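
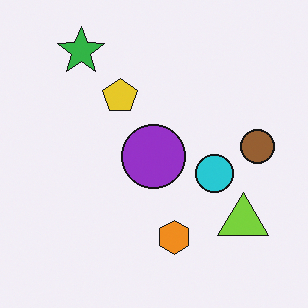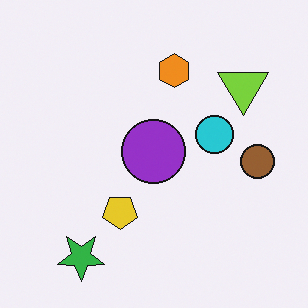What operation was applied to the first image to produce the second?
It was flipped vertically (top ↔ bottom).

The green star is in the top-left of the first image and the bottom-left of the second — shapes on opposite sides of the horizontal midline have swapped in a mirror flip.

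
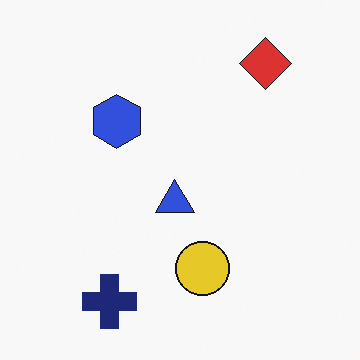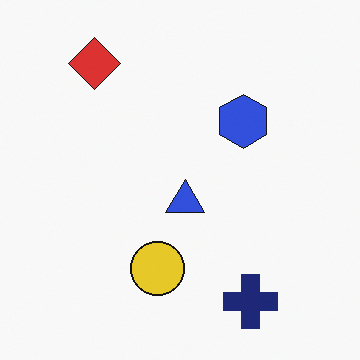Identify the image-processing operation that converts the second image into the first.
It was flipped horizontally (left ↔ right).

The red diamond is in the top-left of the second image and the top-right of the first — shapes on opposite sides of the vertical midline have swapped in a mirror flip.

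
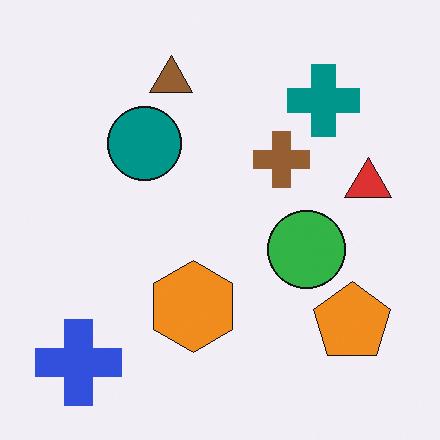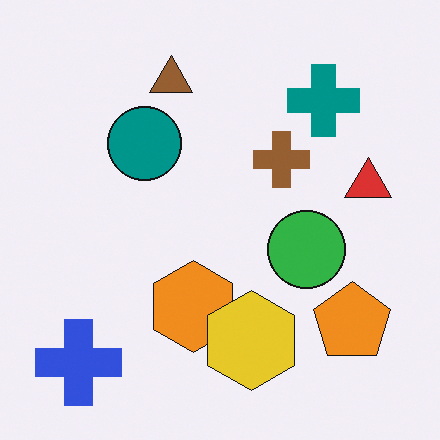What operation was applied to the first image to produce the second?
The second image is the first overlaid with an additional yellow hexagon.

A yellow hexagon appears in the second image that is absent from the first.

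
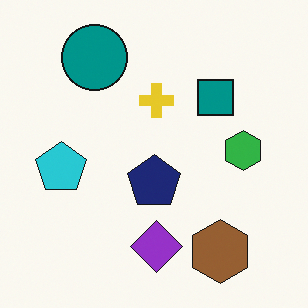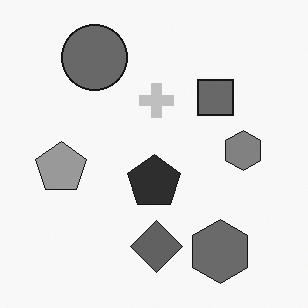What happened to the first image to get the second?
The transformation is: converted to grayscale.

All color is removed — every shape is now a shade of grey.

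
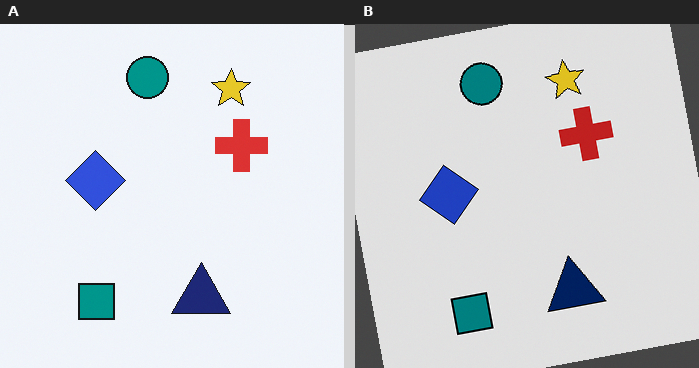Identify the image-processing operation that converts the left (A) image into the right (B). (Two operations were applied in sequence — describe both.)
It was moderately posterized, then rotated counter-clockwise by a slight angle.

Each flat color has snapped to a coarser quantized level — most visibly, the near-white background has dropped to a flat grey. Every shape is tilted by the same angle and the image corners show triangular fill wedges — a whole-image rotation by a non-right angle.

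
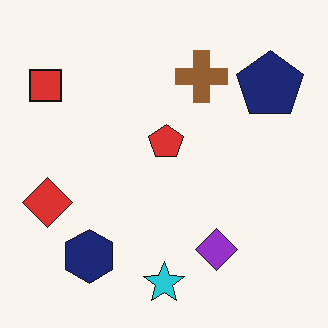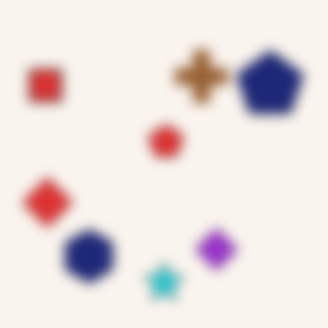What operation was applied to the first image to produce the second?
The image was strongly gaussian-blurred.

Shape edges and outlines are uniformly softened across the whole image.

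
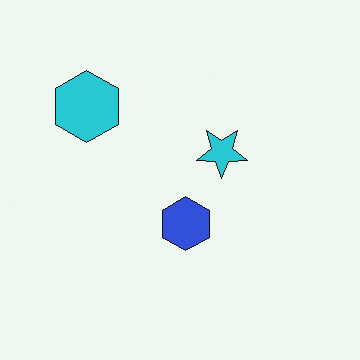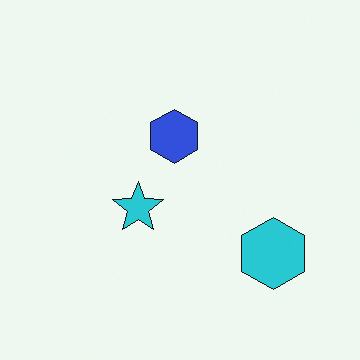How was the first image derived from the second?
The transformation is: rotated 180°.

The cyan hexagon sits in the bottom-right of the second image and the top-left of the first — consistent with a whole-image 180° rotation.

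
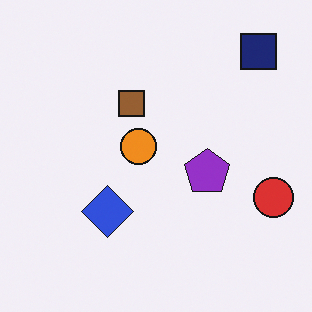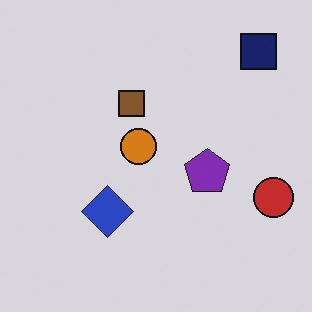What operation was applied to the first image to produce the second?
Slightly darkened.

Every pixel — background and shapes alike — is uniformly darkened.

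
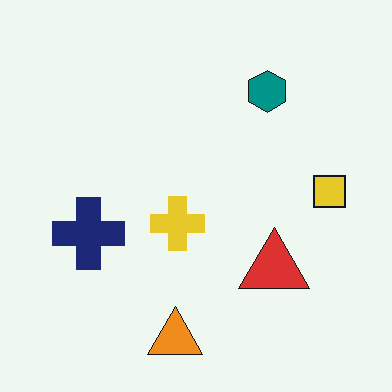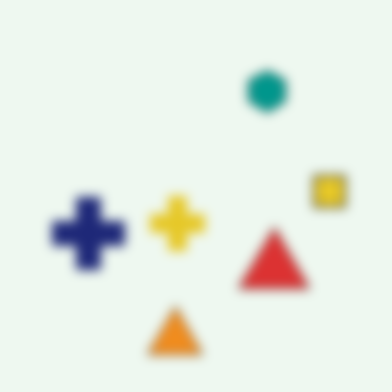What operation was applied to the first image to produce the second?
This is the original image strongly gaussian-blurred.

Shape edges and outlines are uniformly softened across the whole image.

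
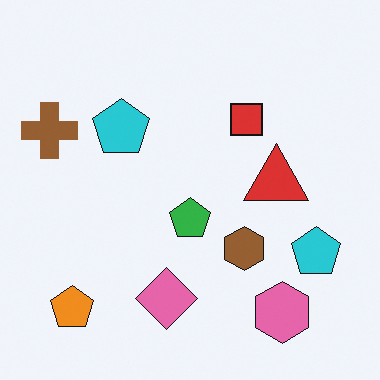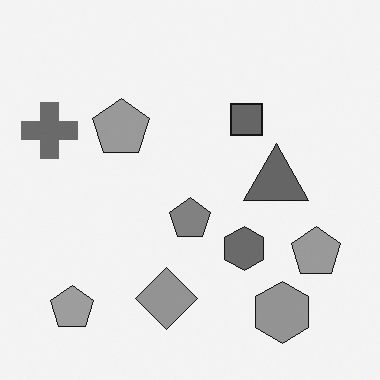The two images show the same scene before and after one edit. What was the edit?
It was converted to grayscale.

All color is removed — every shape is now a shade of grey.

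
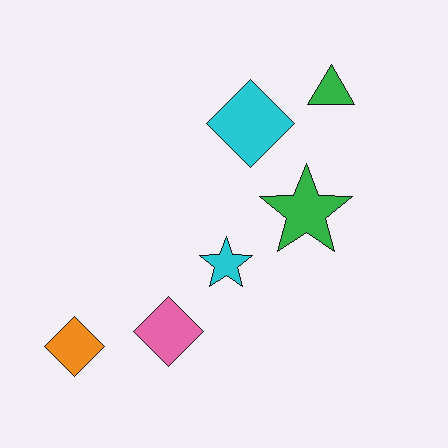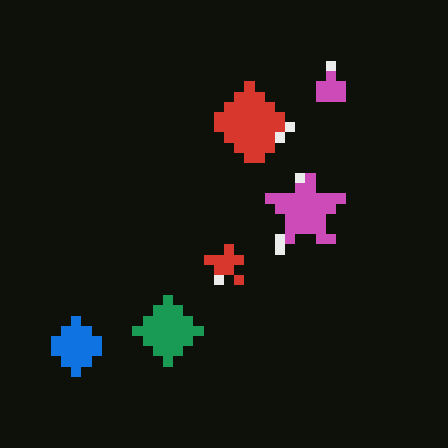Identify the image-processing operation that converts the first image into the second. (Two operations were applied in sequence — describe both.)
The transformation is: heavily pixelated into large blocks, then color-inverted (negative).

Shapes are reduced to large square blocks; fine edges and outlines are lost — a downscale-then-upscale (mosaic) effect. The light background has become dark and every shape's color is its complement — a photographic negative.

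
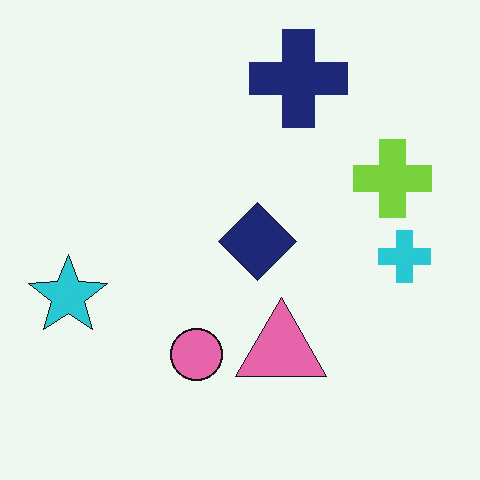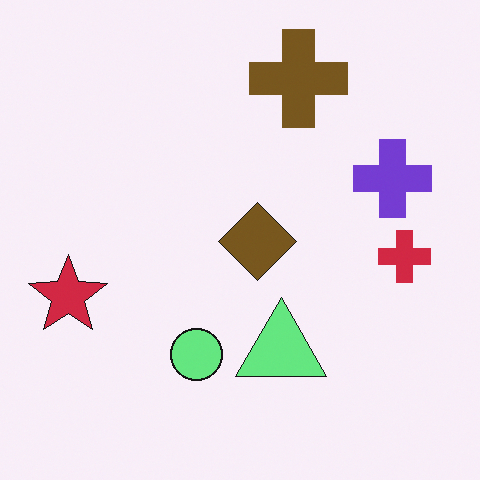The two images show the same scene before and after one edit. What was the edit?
It was hue-shifted through roughly half the color wheel.

Every shape's color has rotated by the same amount around the hue wheel — a uniform hue shift.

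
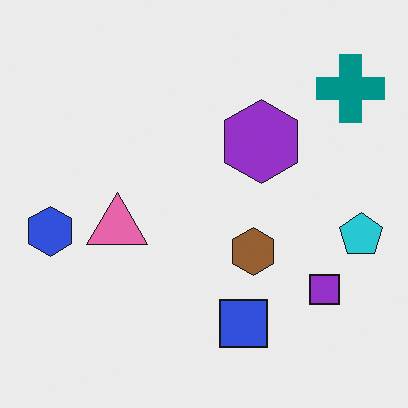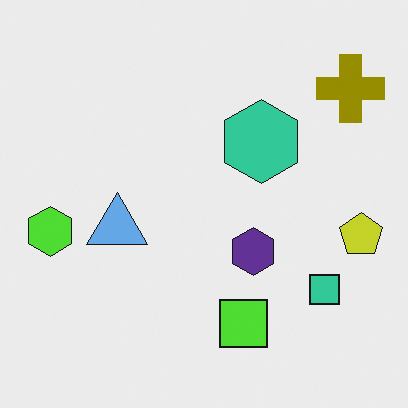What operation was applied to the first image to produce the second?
This is the original image hue-shifted by a large amount.

Every shape's color has rotated by the same amount around the hue wheel — a uniform hue shift.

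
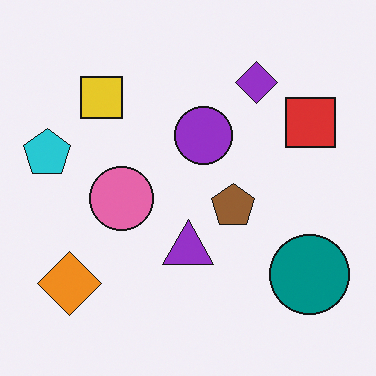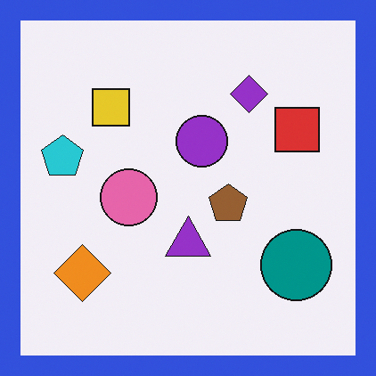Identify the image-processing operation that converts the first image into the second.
Framed with a blue border.

A solid blue frame runs around the edge of the second image, with the content slightly shrunk inside it.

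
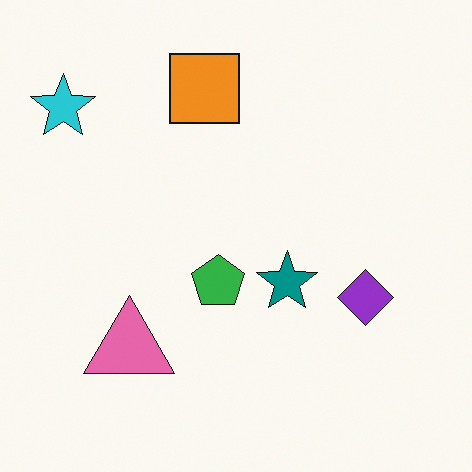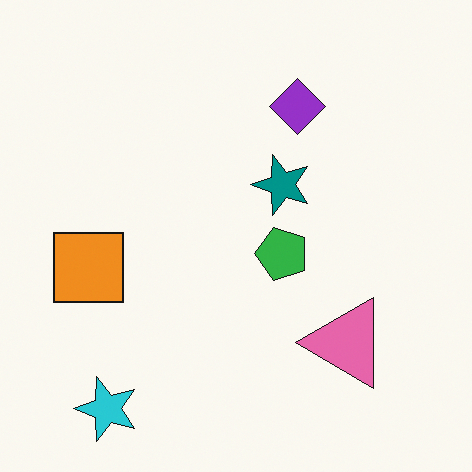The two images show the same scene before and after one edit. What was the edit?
The transformation is: rotated 90° counter-clockwise.

The cyan star sits in the top-left of the first image and the bottom-left of the second — consistent with a whole-image 90° counter-clockwise rotation.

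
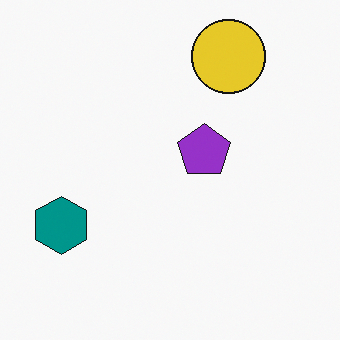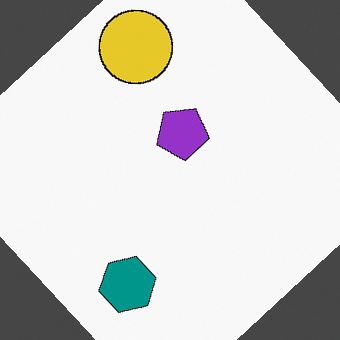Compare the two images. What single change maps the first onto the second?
Rotated counter-clockwise by a large amount — several tens of degrees.

Every shape is tilted by the same angle and the image corners show triangular fill wedges — a whole-image rotation by a non-right angle.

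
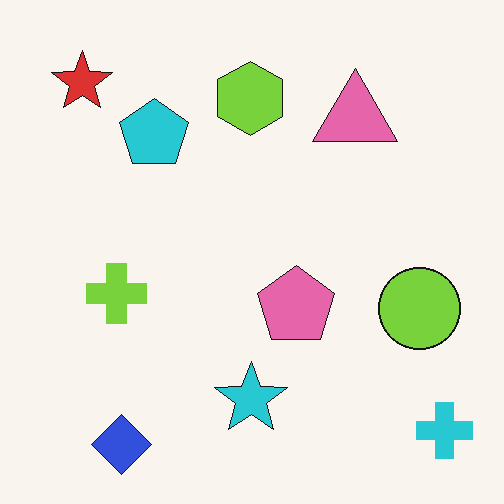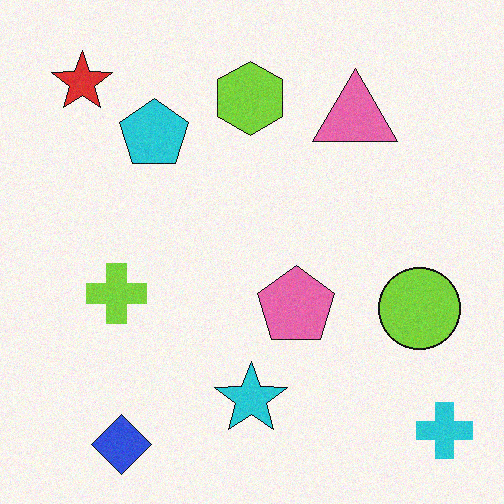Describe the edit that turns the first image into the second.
The transformation is: degraded with subtle gaussian noise.

Random speckle covers the whole image, including the flat background.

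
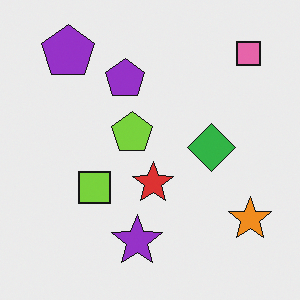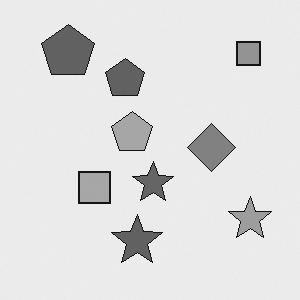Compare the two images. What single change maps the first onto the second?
This is the original image converted to grayscale.

All color is removed — every shape is now a shade of grey.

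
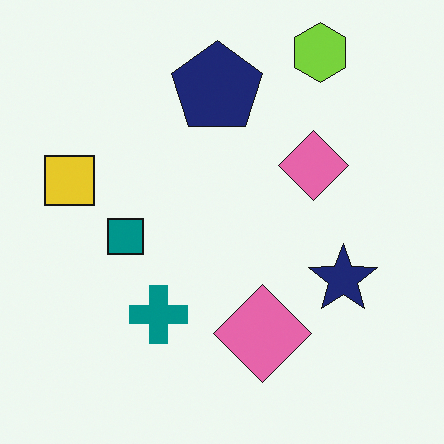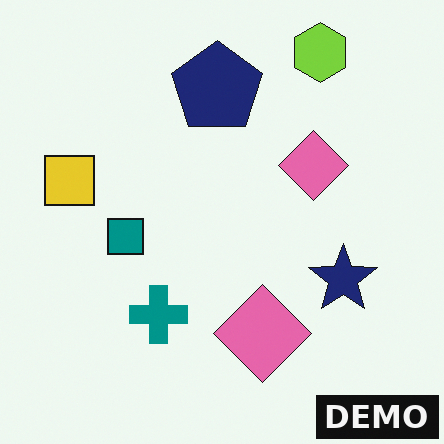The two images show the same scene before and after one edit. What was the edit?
Watermarked with the text "DEMO" in the lower-right corner.

A dark label reading "DEMO" appears in the lower-right corner.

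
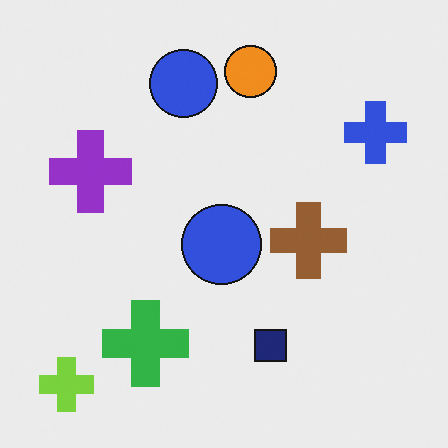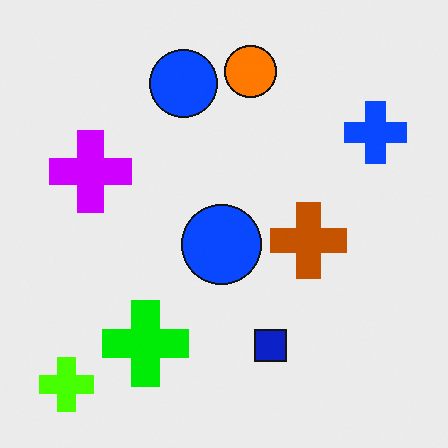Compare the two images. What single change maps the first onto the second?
The image was heavily oversaturated.

All colors are more vivid — a global saturation change.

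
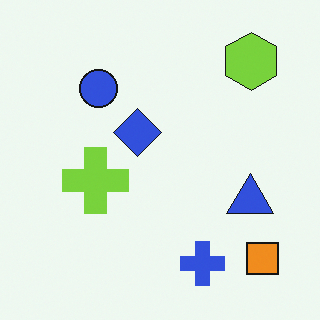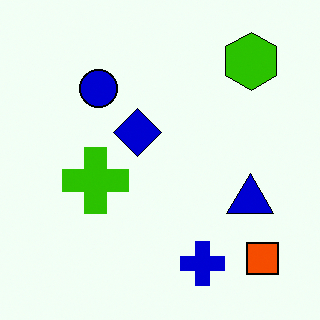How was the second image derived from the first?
The second image is the first given much higher contrast.

Tones are pushed away from mid-grey across the whole image — a global contrast change.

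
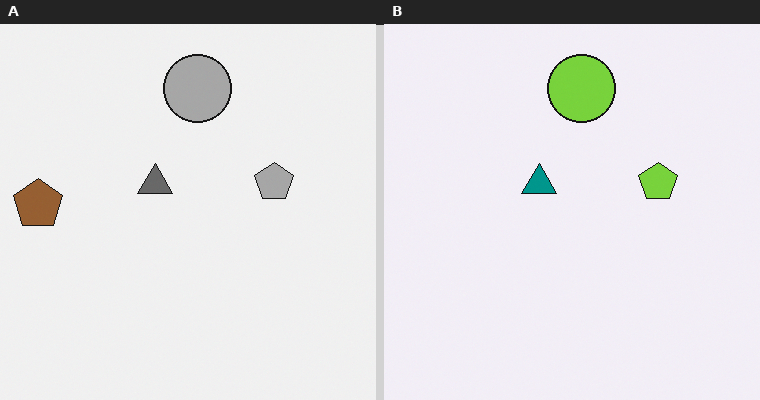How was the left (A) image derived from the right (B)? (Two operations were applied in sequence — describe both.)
This is the original image converted to grayscale, then overlaid with an additional brown pentagon.

All color is removed — every shape is now a shade of grey. A brown pentagon appears in the left (A) image that is absent from the right (B).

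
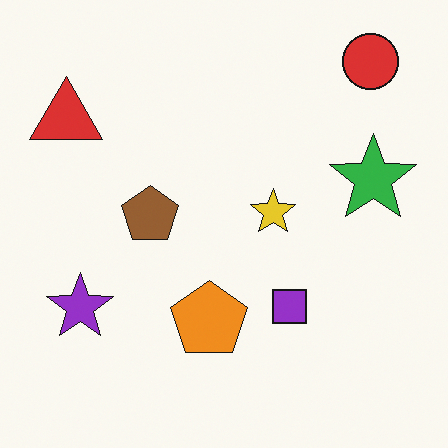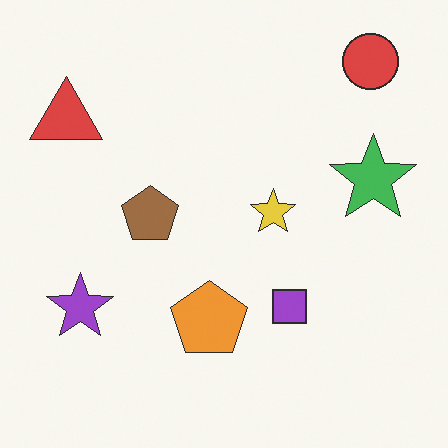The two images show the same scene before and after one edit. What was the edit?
The transformation is: given slightly reduced contrast.

Tones are pushed toward mid-grey across the whole image — a global contrast change.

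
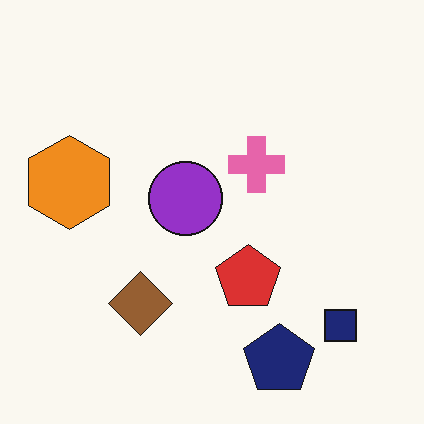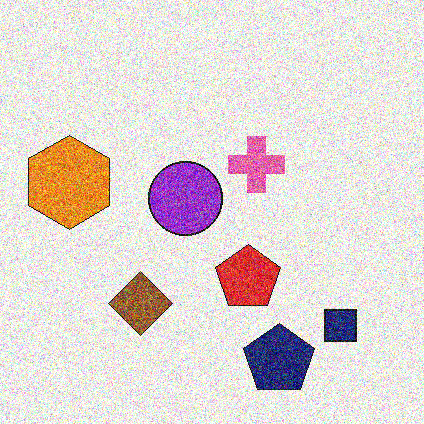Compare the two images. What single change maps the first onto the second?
Degraded with heavy additive noise.

Random speckle covers the whole image, including the flat background.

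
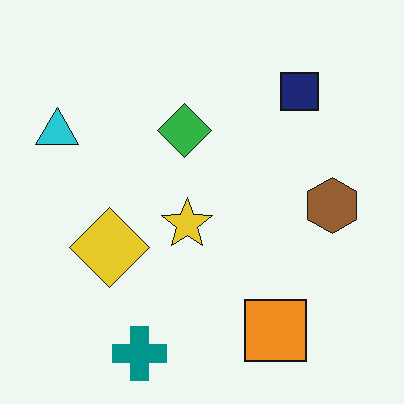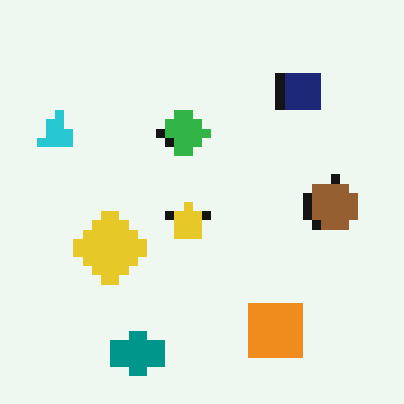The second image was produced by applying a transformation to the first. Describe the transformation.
This is the original image heavily pixelated into large blocks.

Shapes are reduced to large square blocks; fine edges and outlines are lost — a downscale-then-upscale (mosaic) effect.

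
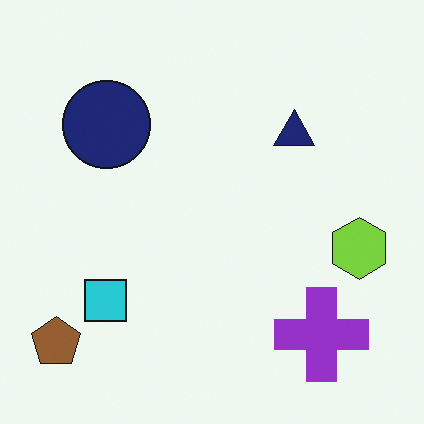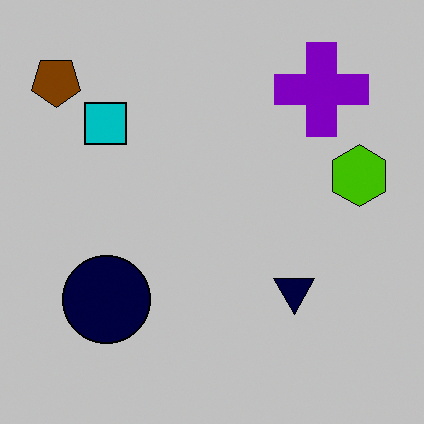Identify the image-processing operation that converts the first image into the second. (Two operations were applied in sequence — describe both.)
The transformation is: flipped vertically (top ↔ bottom), then heavily posterized to just a handful of flat colors.

The brown pentagon is in the bottom-left of the first image and the top-left of the second — shapes on opposite sides of the horizontal midline have swapped in a mirror flip. Each flat color has snapped to a coarser quantized level — most visibly, the near-white background has dropped to a flat grey.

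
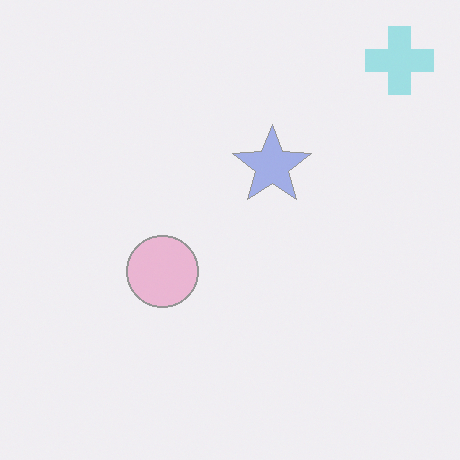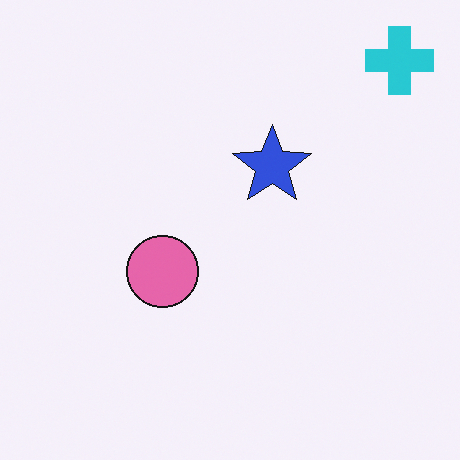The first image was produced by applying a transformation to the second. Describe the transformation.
The transformation is: given much lower contrast.

Tones are pushed toward mid-grey across the whole image — a global contrast change.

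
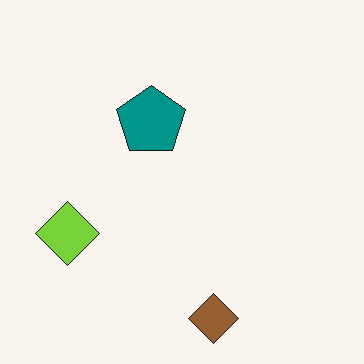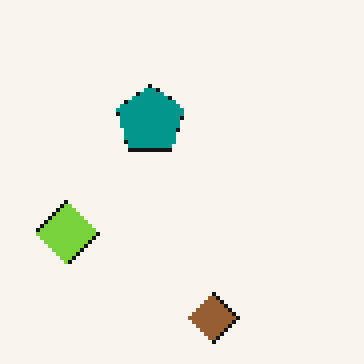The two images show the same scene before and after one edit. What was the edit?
It was mildly pixelated.

Shapes are reduced to large square blocks; fine edges and outlines are lost — a downscale-then-upscale (mosaic) effect.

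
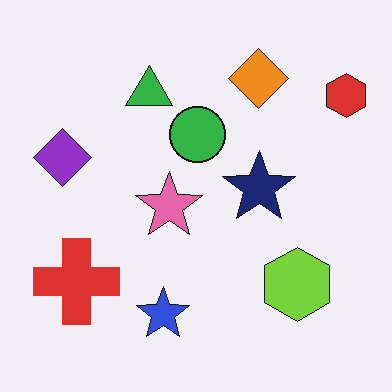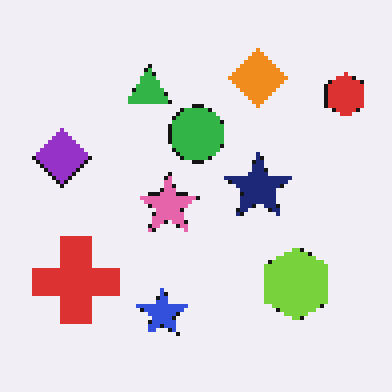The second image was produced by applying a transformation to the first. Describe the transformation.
Mildly pixelated.

Shapes are reduced to large square blocks; fine edges and outlines are lost — a downscale-then-upscale (mosaic) effect.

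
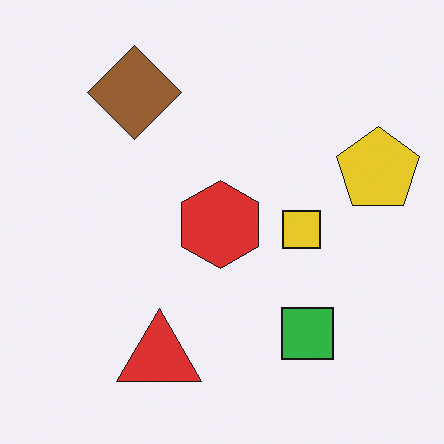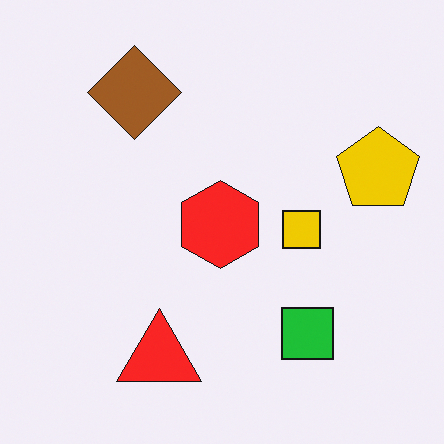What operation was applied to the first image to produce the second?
The image was slightly oversaturated.

All colors are more vivid — a global saturation change.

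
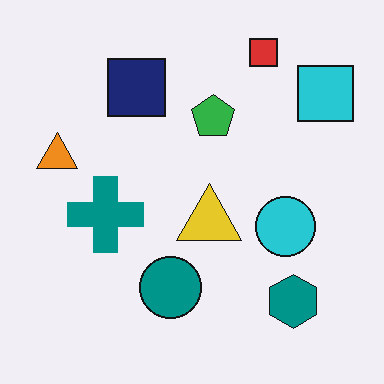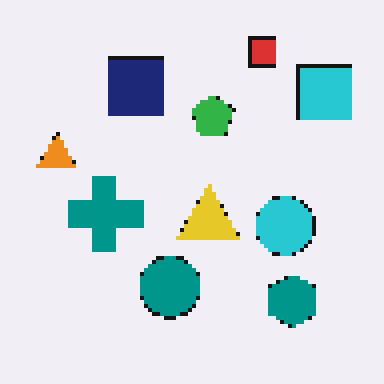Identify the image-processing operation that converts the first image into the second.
The transformation is: mildly pixelated.

Shapes are reduced to large square blocks; fine edges and outlines are lost — a downscale-then-upscale (mosaic) effect.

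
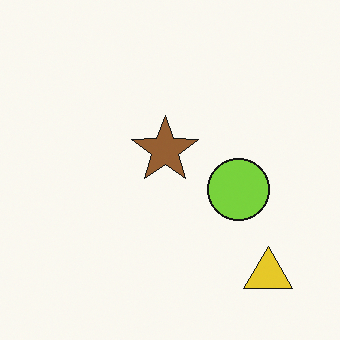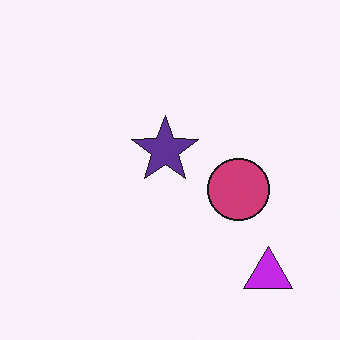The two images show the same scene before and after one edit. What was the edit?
The image was hue-shifted by a large amount.

Every shape's color has rotated by the same amount around the hue wheel — a uniform hue shift.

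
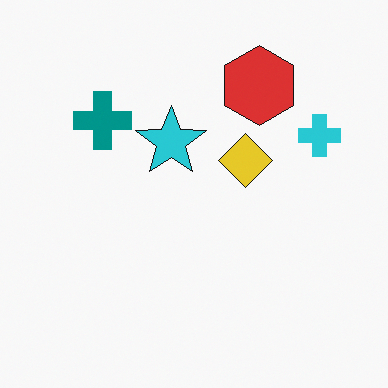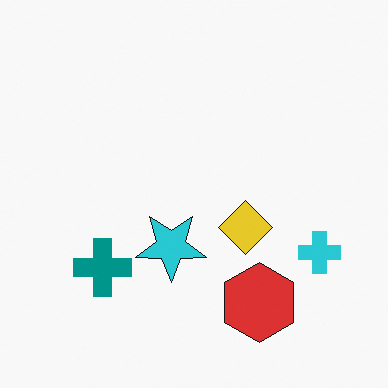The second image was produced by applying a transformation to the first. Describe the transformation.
Flipped vertically (top ↔ bottom).

The red hexagon is in the top-right of the first image and the bottom-right of the second — shapes on opposite sides of the horizontal midline have swapped in a mirror flip.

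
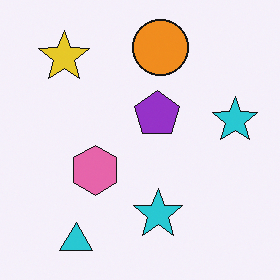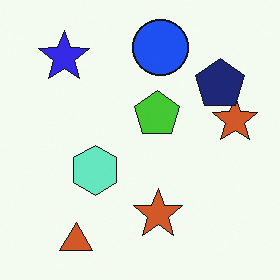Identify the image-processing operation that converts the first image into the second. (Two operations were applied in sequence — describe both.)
Hue-shifted through roughly half the color wheel, then overlaid with an additional navy pentagon.

Every shape's color has rotated by the same amount around the hue wheel — a uniform hue shift. A navy pentagon appears in the second image that is absent from the first.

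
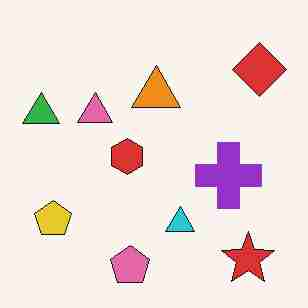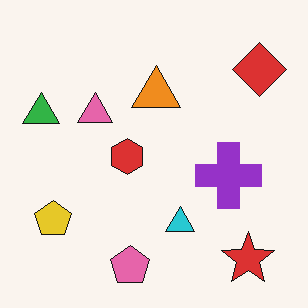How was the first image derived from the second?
Degraded with heavy JPEG compression.

Blocky 8×8 compression artifacts appear around shape edges and the flat background shows ringing — characteristic JPEG degradation.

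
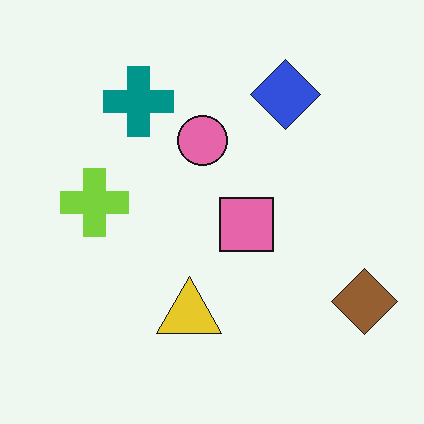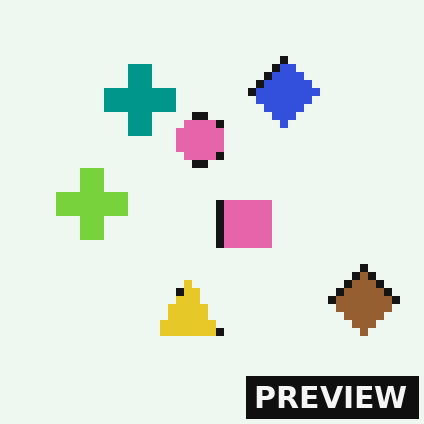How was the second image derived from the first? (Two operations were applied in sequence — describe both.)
Pixelated into visible square blocks, then watermarked with the text "PREVIEW" in the lower-right corner.

Shapes are reduced to large square blocks; fine edges and outlines are lost — a downscale-then-upscale (mosaic) effect. A dark label reading "PREVIEW" appears in the lower-right corner.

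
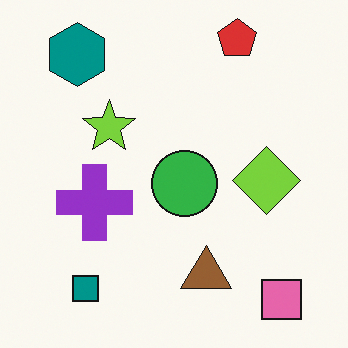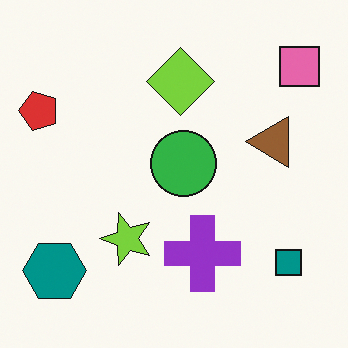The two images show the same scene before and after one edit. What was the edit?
Rotated 90° counter-clockwise.

The pink square sits in the bottom-right of the first image and the top-right of the second — consistent with a whole-image 90° counter-clockwise rotation.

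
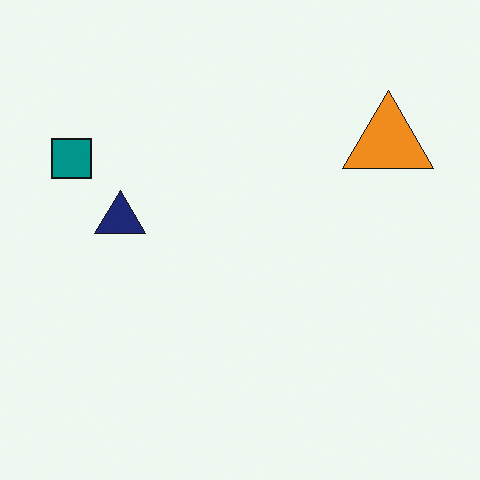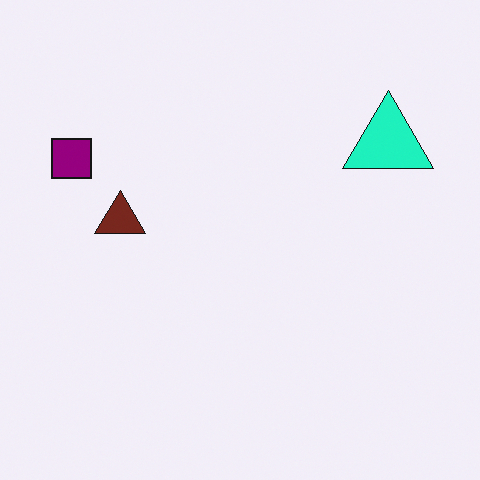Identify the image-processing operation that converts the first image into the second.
It was hue-shifted noticeably.

Every shape's color has rotated by the same amount around the hue wheel — a uniform hue shift.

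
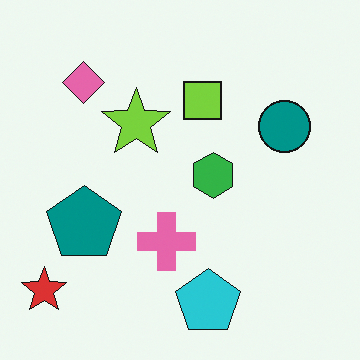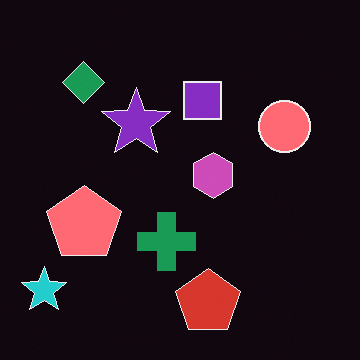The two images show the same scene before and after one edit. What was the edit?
This is the original image color-inverted (negative).

The light background has become dark and every shape's color is its complement — a photographic negative.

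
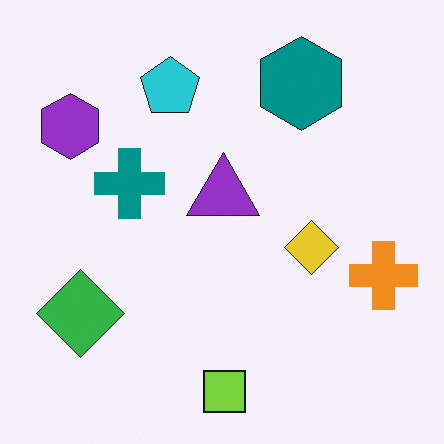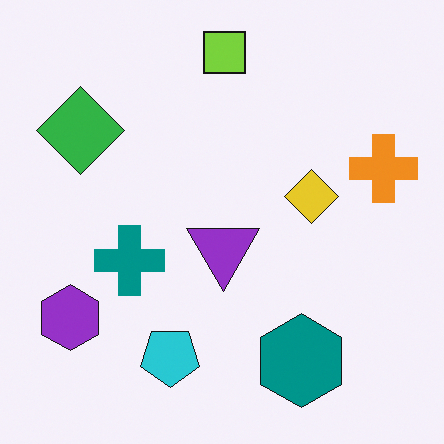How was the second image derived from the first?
The image was flipped vertically (top ↔ bottom).

The lime square is in the bottom of the first image and the top of the second — shapes on opposite sides of the horizontal midline have swapped in a mirror flip.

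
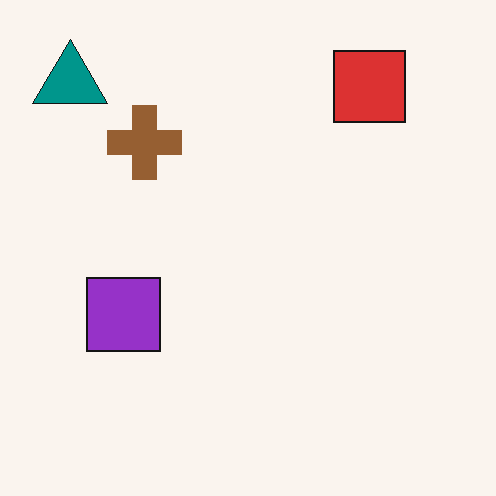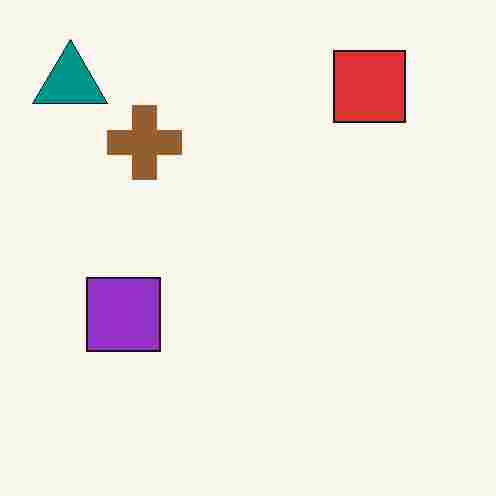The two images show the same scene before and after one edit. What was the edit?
Heavily JPEG-compressed with obvious blocking artifacts.

Blocky 8×8 compression artifacts appear around shape edges and the flat background shows ringing — characteristic JPEG degradation.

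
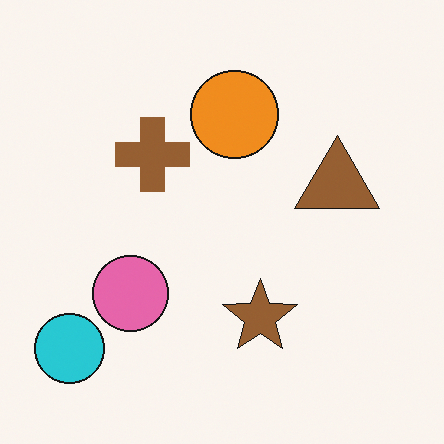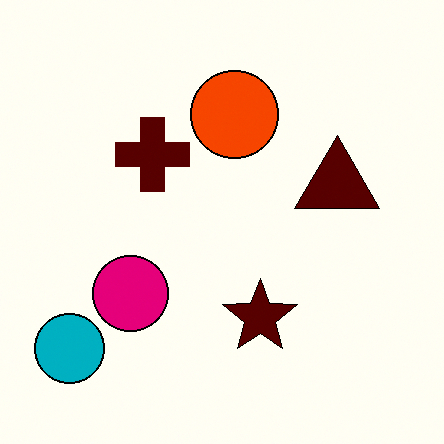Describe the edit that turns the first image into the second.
It was boosted in contrast.

Tones are pushed away from mid-grey across the whole image — a global contrast change.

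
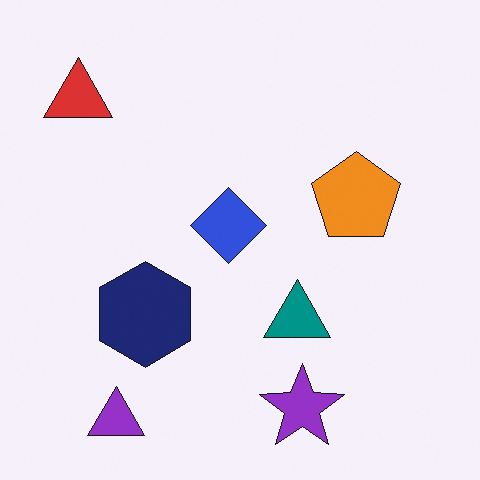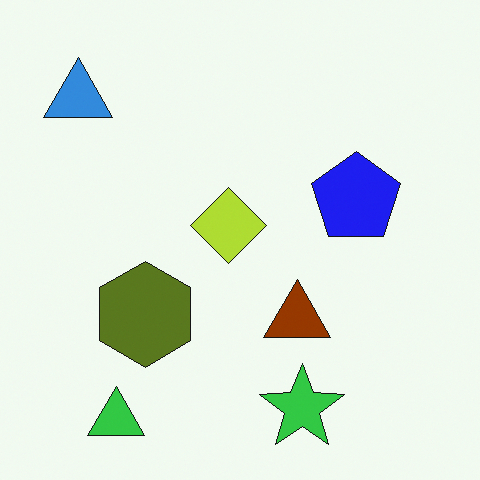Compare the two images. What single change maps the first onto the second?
The image was hue-shifted through roughly half the color wheel.

Every shape's color has rotated by the same amount around the hue wheel — a uniform hue shift.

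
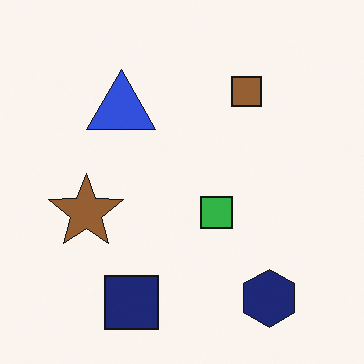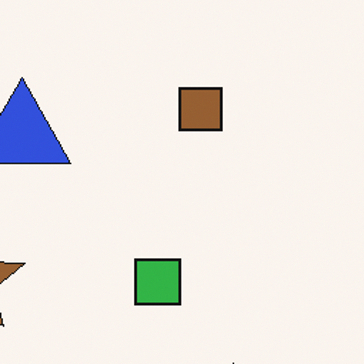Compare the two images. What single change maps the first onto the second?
It was cropped slightly and scaled back up.

The visible shapes are larger and the field of view is narrower; shapes near the original edges may be partly or wholly outside the frame — a crop-and-rescale.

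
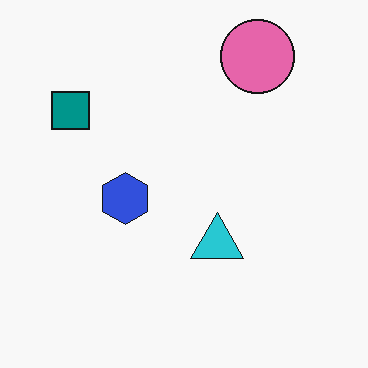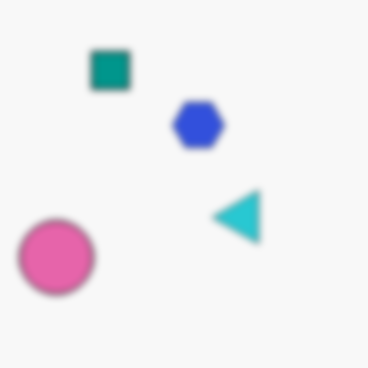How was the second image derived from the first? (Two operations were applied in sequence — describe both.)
The second image is the first noticeably gaussian-blurred, then transposed (reflected across the top-left ↔ bottom-right diagonal).

Shape edges and outlines are uniformly softened across the whole image. Shapes have swapped their row and column positions — what was in the top-right is now in the bottom-left — a diagonal reflection.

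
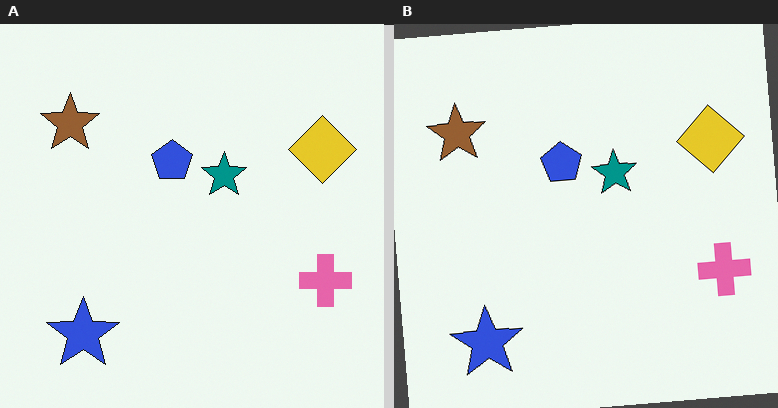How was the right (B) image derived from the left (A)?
Rotated counter-clockwise by a small amount.

Every shape is tilted by the same angle and the image corners show triangular fill wedges — a whole-image rotation by a non-right angle.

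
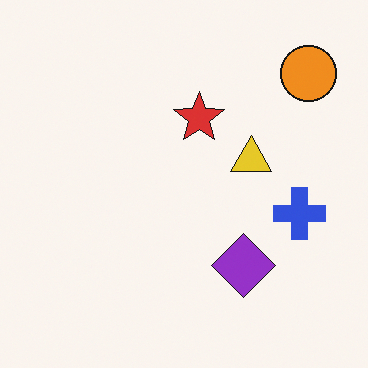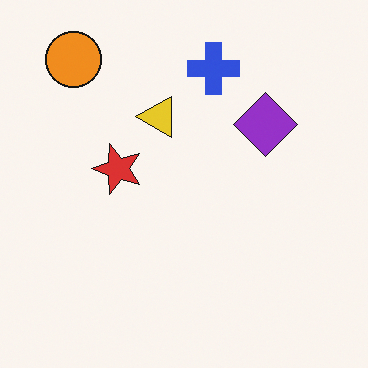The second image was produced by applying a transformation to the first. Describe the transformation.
The transformation is: rotated 90° counter-clockwise.

The orange circle sits in the top-right of the first image and the top-left of the second — consistent with a whole-image 90° counter-clockwise rotation.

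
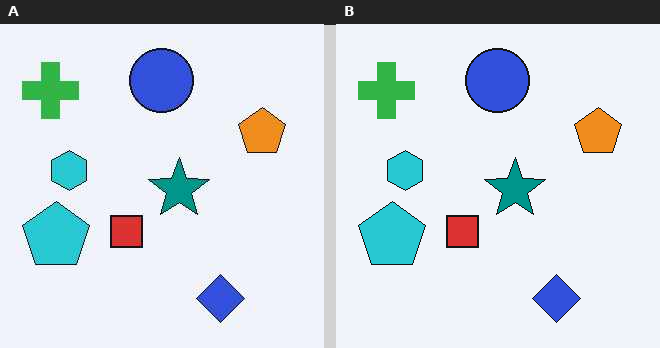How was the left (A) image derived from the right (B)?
Given moderate JPEG compression.

Blocky 8×8 compression artifacts appear around shape edges and the flat background shows ringing — characteristic JPEG degradation.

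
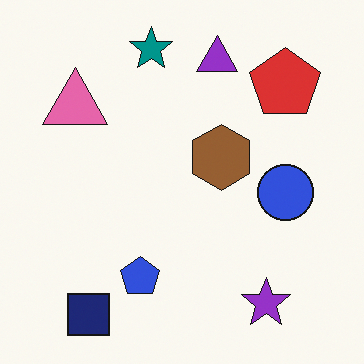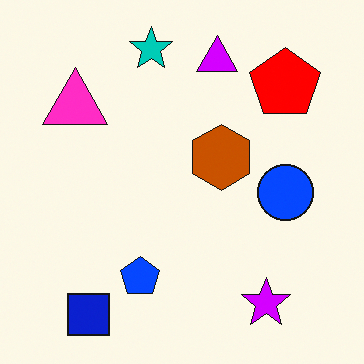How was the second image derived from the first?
It was heavily oversaturated.

All colors are more vivid — a global saturation change.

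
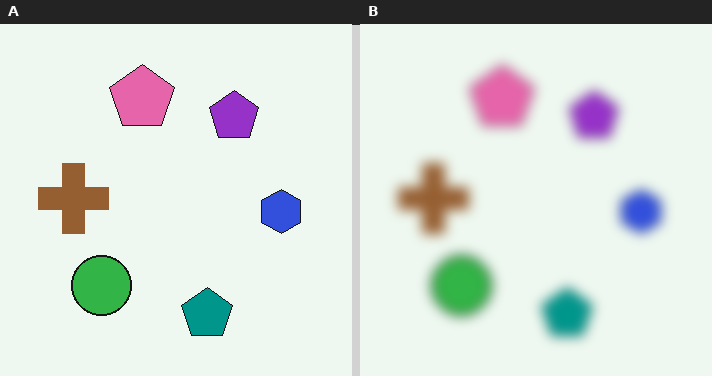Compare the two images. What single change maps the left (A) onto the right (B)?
This is the original image strongly gaussian-blurred.

Shape edges and outlines are uniformly softened across the whole image.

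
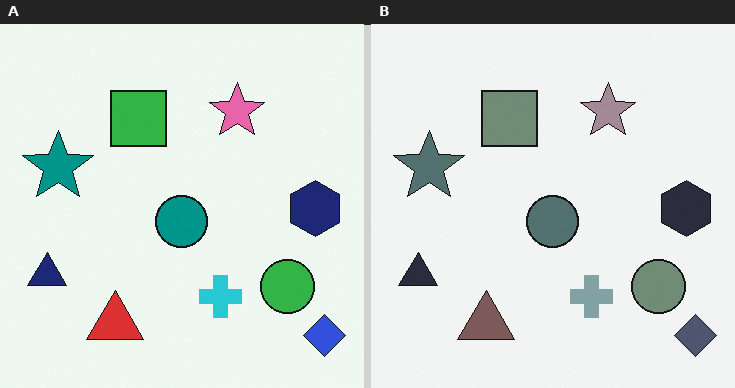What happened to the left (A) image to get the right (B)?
The right (B) image is the left (A) made much more muted (saturation change).

All colors are more muted and greyish — a global saturation change.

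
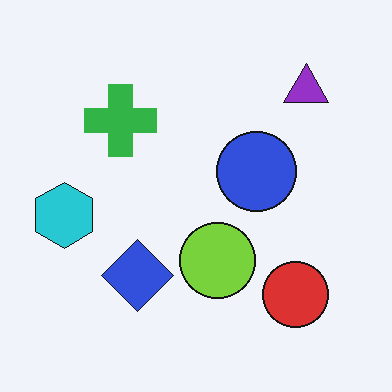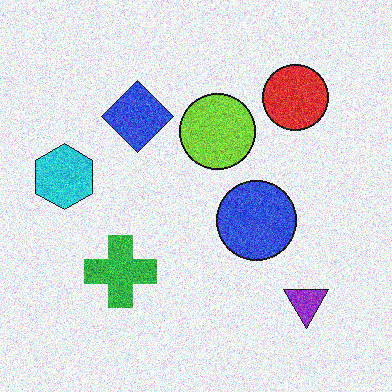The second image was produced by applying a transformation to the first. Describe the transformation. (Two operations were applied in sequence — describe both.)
Flipped vertically (top ↔ bottom), then degraded with a thick layer of grain.

The purple triangle is in the top-right of the first image and the bottom-right of the second — shapes on opposite sides of the horizontal midline have swapped in a mirror flip. Random speckle covers the whole image, including the flat background.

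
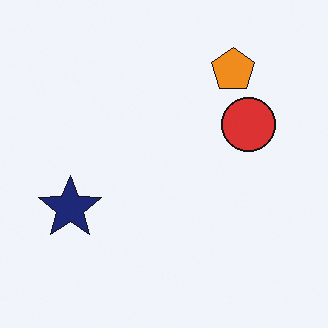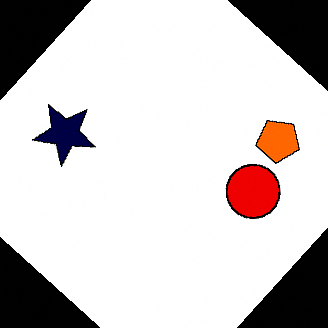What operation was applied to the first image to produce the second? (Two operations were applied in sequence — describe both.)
Rotated clockwise by a large amount — several tens of degrees, then boosted in contrast.

Every shape is tilted by the same angle and the image corners show triangular fill wedges — a whole-image rotation by a non-right angle. Tones are pushed away from mid-grey across the whole image — a global contrast change.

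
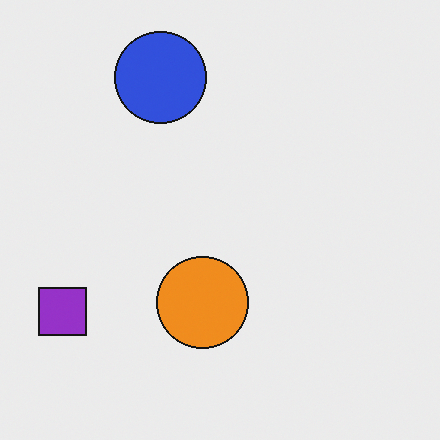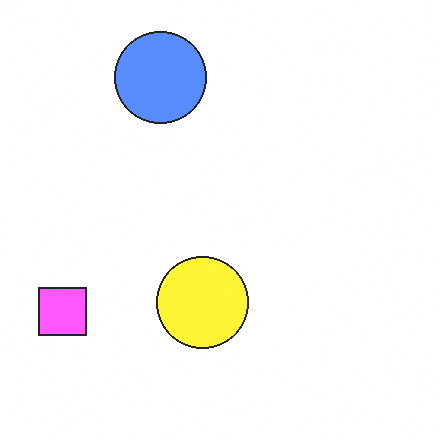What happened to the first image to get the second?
It was noticeably brightened.

Every pixel — background and shapes alike — is uniformly brightened.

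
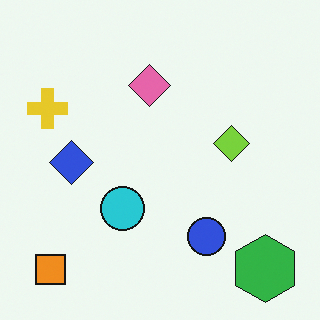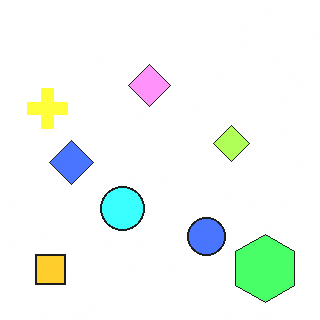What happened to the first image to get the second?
The transformation is: noticeably brightened.

Every pixel — background and shapes alike — is uniformly brightened.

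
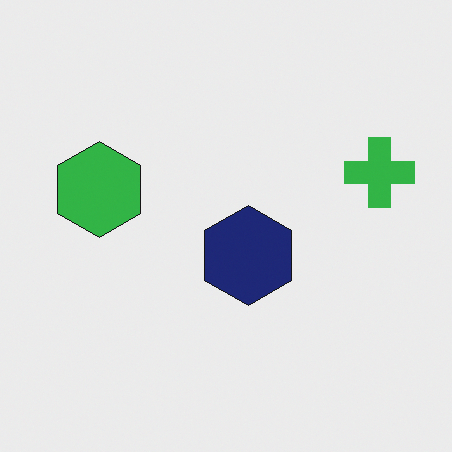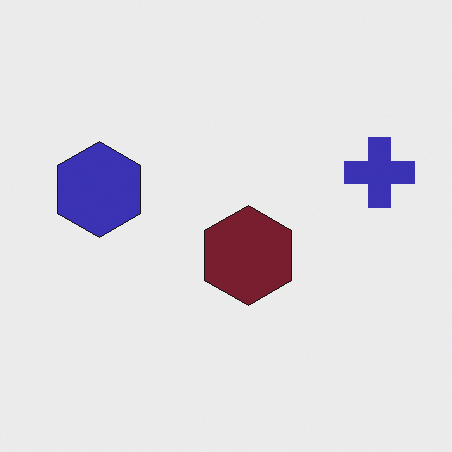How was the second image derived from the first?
It was hue-shifted noticeably.

Every shape's color has rotated by the same amount around the hue wheel — a uniform hue shift.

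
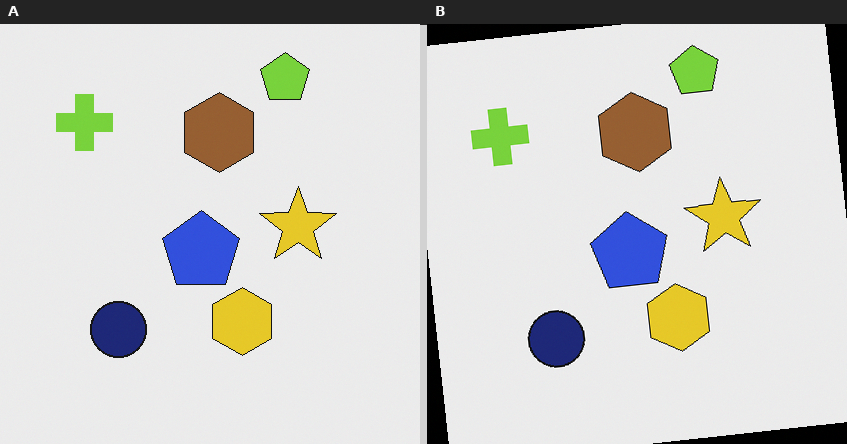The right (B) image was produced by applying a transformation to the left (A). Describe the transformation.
Rotated counter-clockwise by a small amount.

Every shape is tilted by the same angle and the image corners show triangular fill wedges — a whole-image rotation by a non-right angle.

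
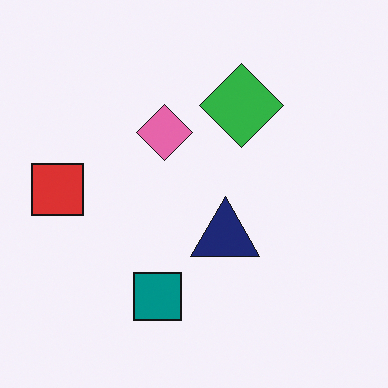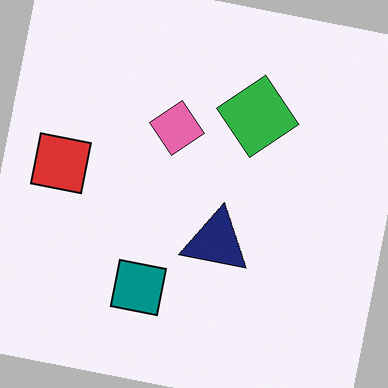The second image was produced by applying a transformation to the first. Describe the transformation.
Rotated clockwise by a small amount.

Every shape is tilted by the same angle and the image corners show triangular fill wedges — a whole-image rotation by a non-right angle.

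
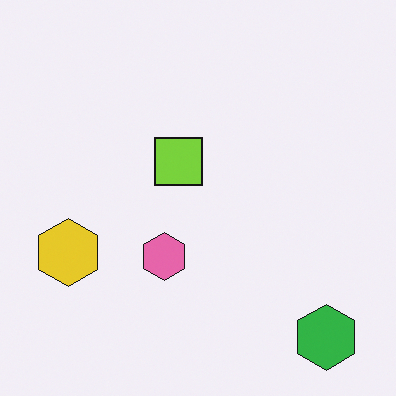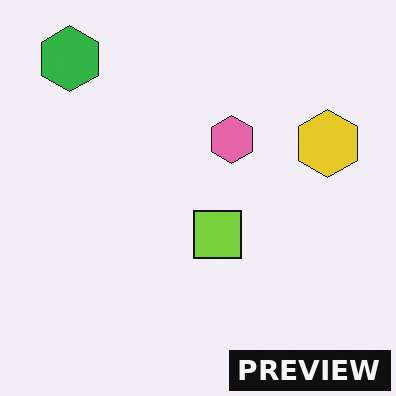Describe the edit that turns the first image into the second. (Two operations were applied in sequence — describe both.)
The second image is the first rotated 180°, then watermarked with the text "PREVIEW" in the lower-right corner.

The green hexagon sits in the bottom-right of the first image and the top-left of the second — consistent with a whole-image 180° rotation. A dark label reading "PREVIEW" appears in the lower-right corner.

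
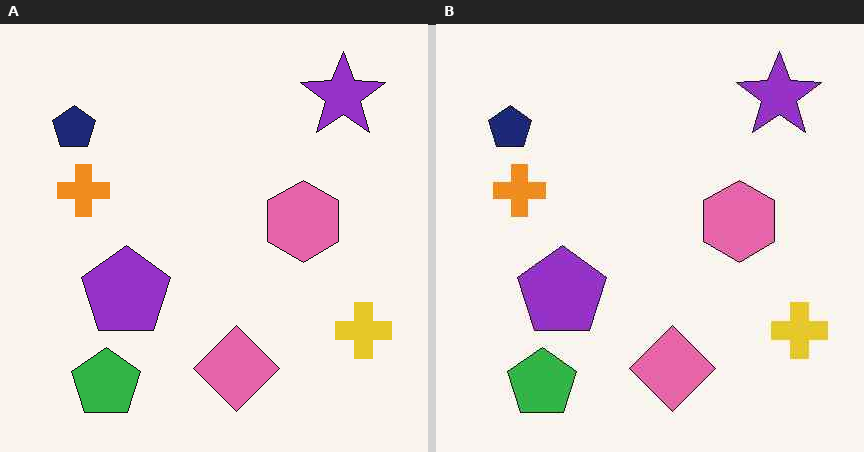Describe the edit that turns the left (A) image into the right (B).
It was given moderate JPEG compression.

Blocky 8×8 compression artifacts appear around shape edges and the flat background shows ringing — characteristic JPEG degradation.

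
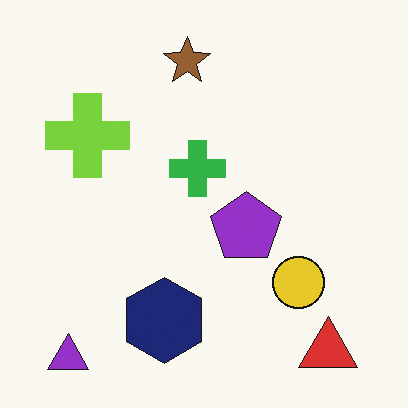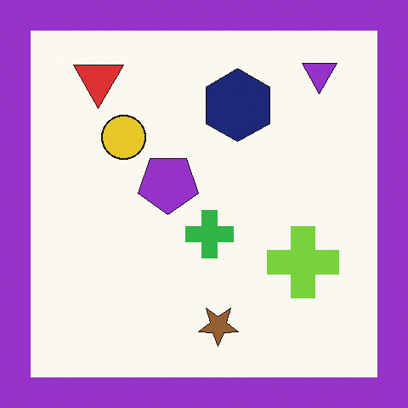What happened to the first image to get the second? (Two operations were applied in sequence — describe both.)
The transformation is: rotated 180°, then framed with a purple border.

The purple triangle sits in the bottom-left of the first image and the top-right of the second — consistent with a whole-image 180° rotation. A solid purple frame runs around the edge of the second image, with the content slightly shrunk inside it.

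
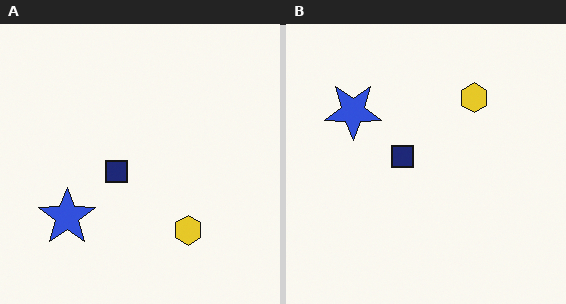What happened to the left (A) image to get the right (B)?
The right (B) image is the left (A) flipped vertically (top ↔ bottom).

The yellow hexagon is in the bottom-right of the left (A) image and the top-right of the right (B) — shapes on opposite sides of the horizontal midline have swapped in a mirror flip.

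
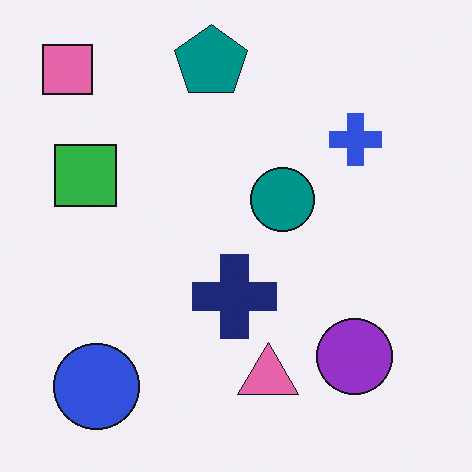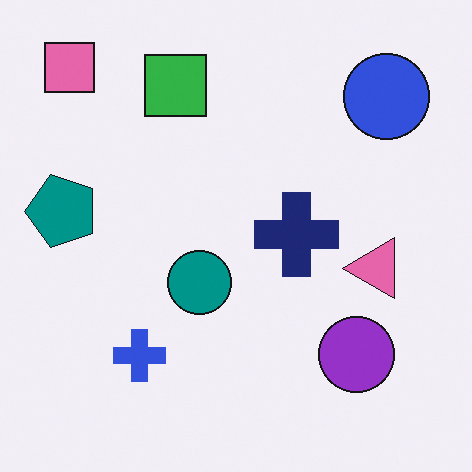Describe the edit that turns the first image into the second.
The transformation is: transposed (reflected across the top-left ↔ bottom-right diagonal).

Shapes have swapped their row and column positions — what was in the top-right is now in the bottom-left — a diagonal reflection.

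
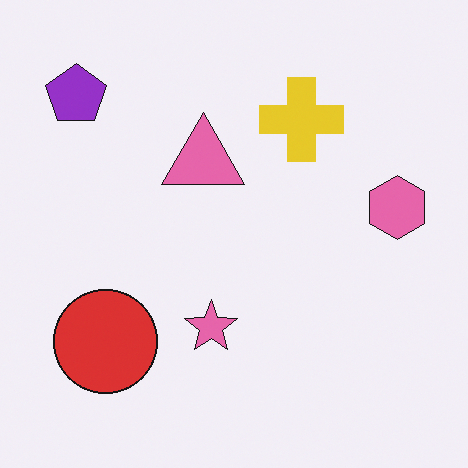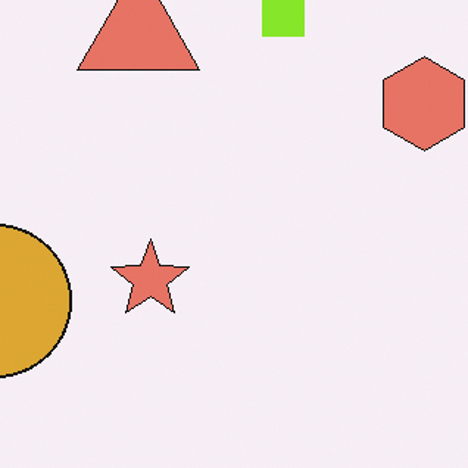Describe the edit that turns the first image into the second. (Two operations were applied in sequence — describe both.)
The second image is the first hue-shifted slightly, then cropped to a modestly smaller region and rescaled.

Every shape's color has rotated by the same amount around the hue wheel — a uniform hue shift. The visible shapes are larger and the field of view is narrower; shapes near the original edges may be partly or wholly outside the frame — a crop-and-rescale.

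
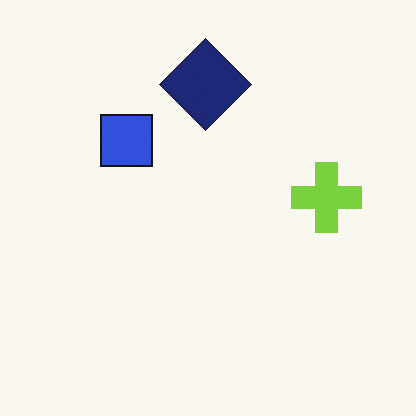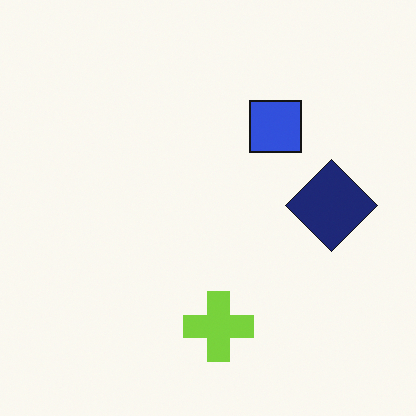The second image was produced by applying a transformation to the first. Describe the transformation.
The transformation is: rotated 90° clockwise.

The navy diamond sits in the top of the first image and the right of the second — consistent with a whole-image 90° clockwise rotation.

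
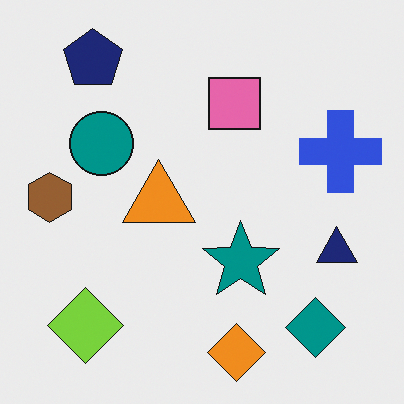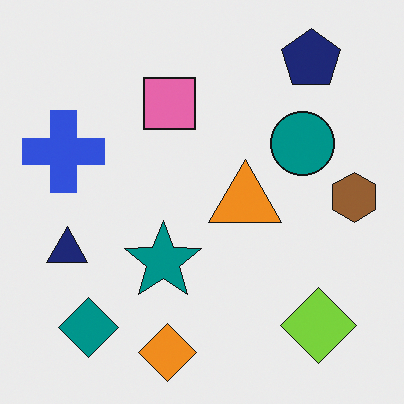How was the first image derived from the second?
The transformation is: flipped horizontally (left ↔ right).

The brown hexagon is in the right of the second image and the left of the first — shapes on opposite sides of the vertical midline have swapped in a mirror flip.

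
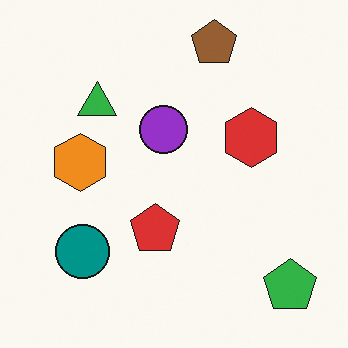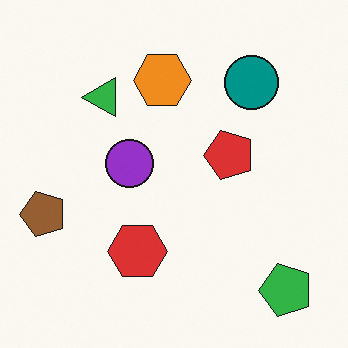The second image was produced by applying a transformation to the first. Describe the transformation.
This is the original image transposed (reflected across the top-left ↔ bottom-right diagonal).

Shapes have swapped their row and column positions — what was in the top-right is now in the bottom-left — a diagonal reflection.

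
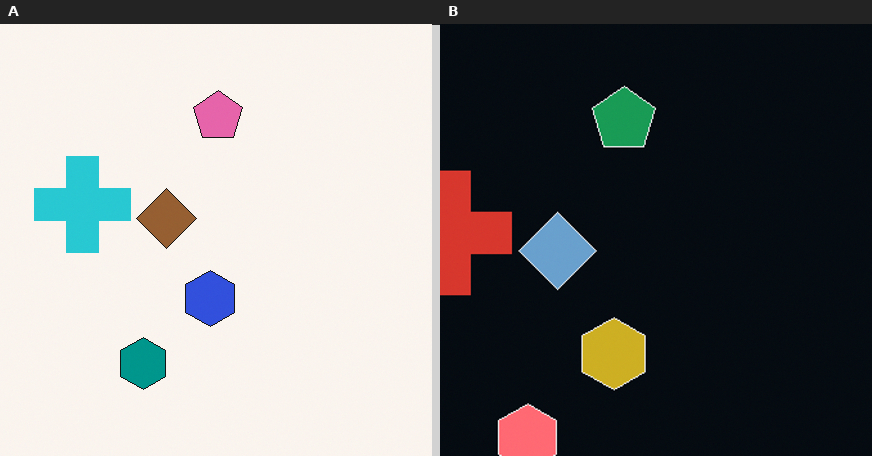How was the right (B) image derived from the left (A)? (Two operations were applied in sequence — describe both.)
Cropped to a modestly smaller region and rescaled, then color-inverted (negative).

The visible shapes are larger and the field of view is narrower; shapes near the original edges may be partly or wholly outside the frame — a crop-and-rescale. The light background has become dark and every shape's color is its complement — a photographic negative.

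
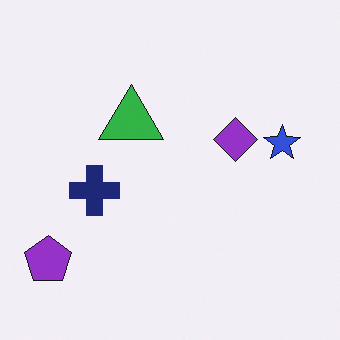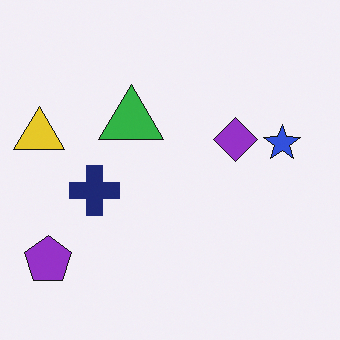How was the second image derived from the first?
The transformation is: overlaid with an additional yellow triangle.

A yellow triangle appears in the second image that is absent from the first.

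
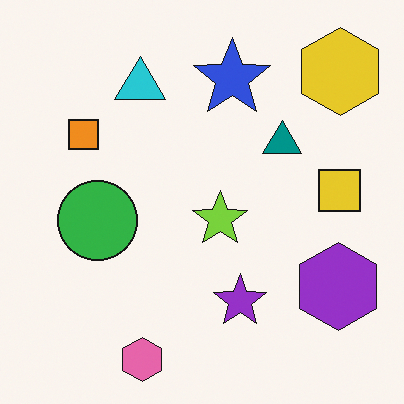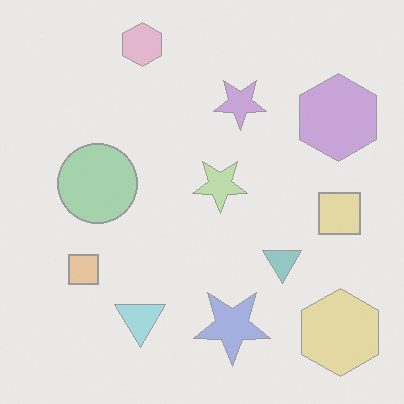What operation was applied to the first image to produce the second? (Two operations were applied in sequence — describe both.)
The image was given much lower contrast, then flipped vertically (top ↔ bottom).

Tones are pushed toward mid-grey across the whole image — a global contrast change. The pink hexagon is in the bottom of the first image and the top of the second — shapes on opposite sides of the horizontal midline have swapped in a mirror flip.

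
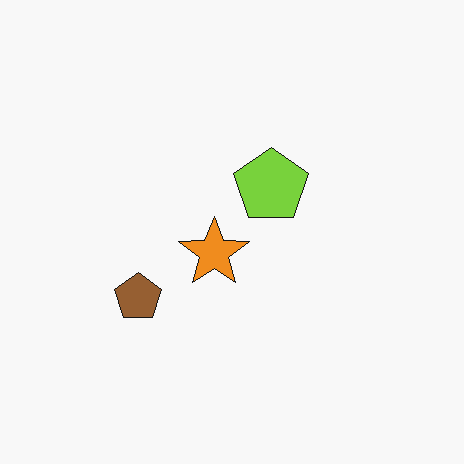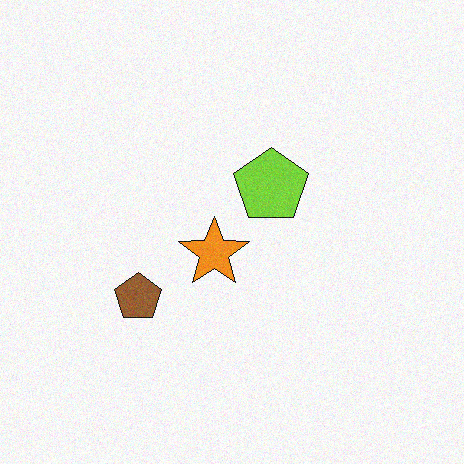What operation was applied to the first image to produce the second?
The image was degraded with light additive noise.

Random speckle covers the whole image, including the flat background.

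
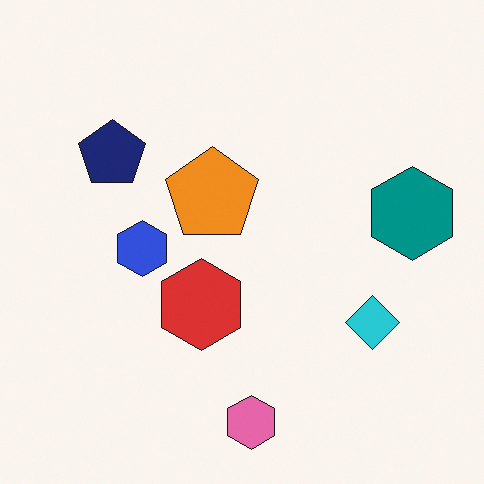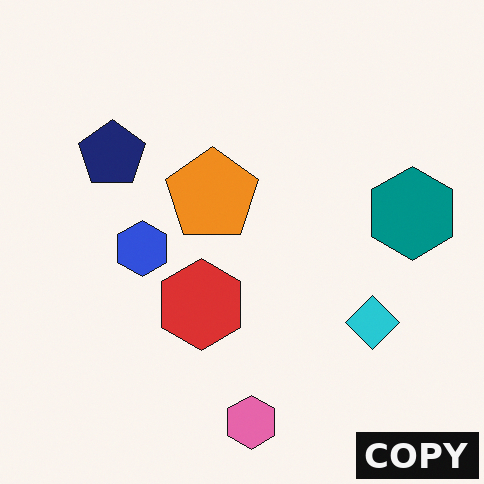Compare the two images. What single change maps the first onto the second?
This is the original image watermarked with the text "COPY" in the lower-right corner.

A dark label reading "COPY" appears in the lower-right corner.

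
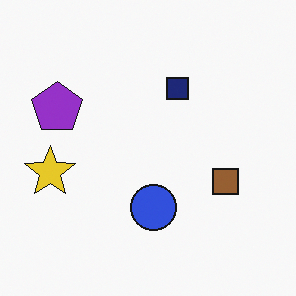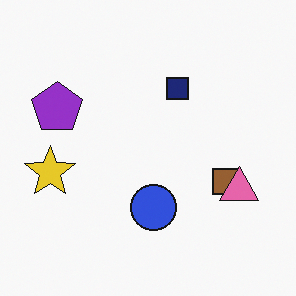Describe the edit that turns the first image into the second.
The second image is the first overlaid with an additional pink triangle.

A pink triangle appears in the second image that is absent from the first.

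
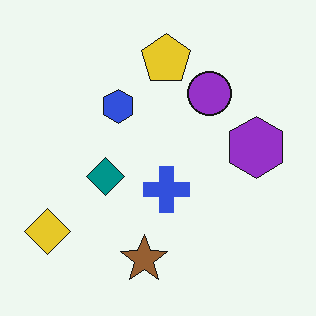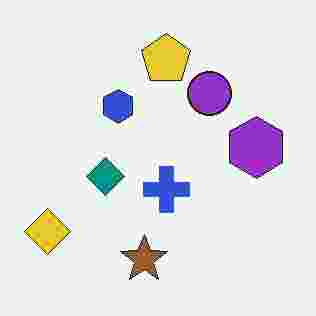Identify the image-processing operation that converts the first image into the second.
The transformation is: heavily JPEG-compressed with obvious blocking artifacts.

Blocky 8×8 compression artifacts appear around shape edges and the flat background shows ringing — characteristic JPEG degradation.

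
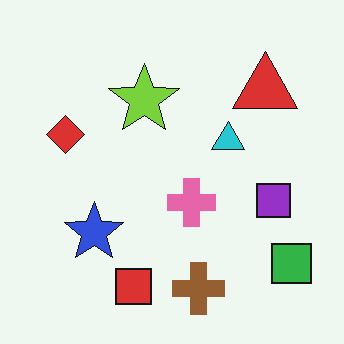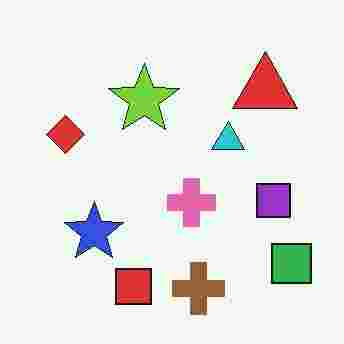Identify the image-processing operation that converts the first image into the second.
Heavily JPEG-compressed with obvious blocking artifacts.

Blocky 8×8 compression artifacts appear around shape edges and the flat background shows ringing — characteristic JPEG degradation.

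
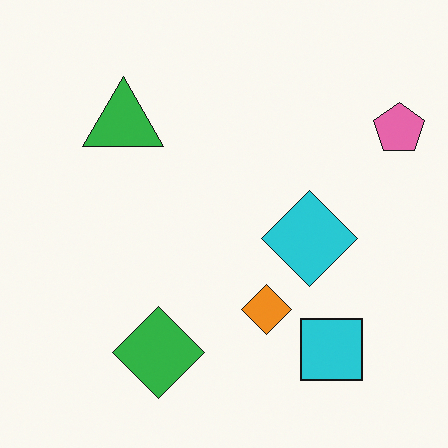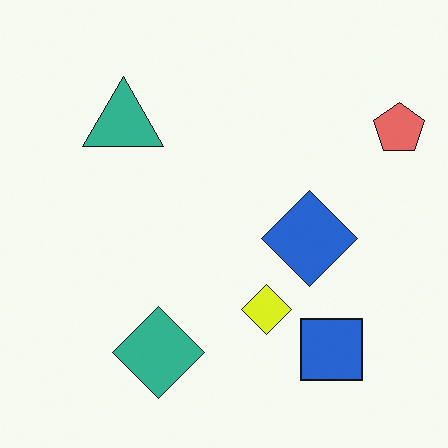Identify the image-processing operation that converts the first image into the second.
Hue-shifted slightly.

Every shape's color has rotated by the same amount around the hue wheel — a uniform hue shift.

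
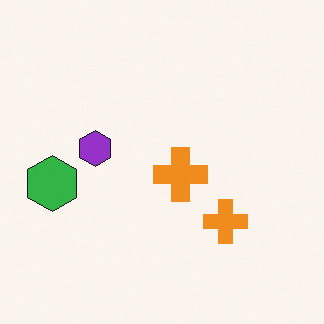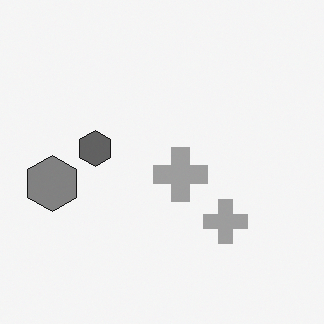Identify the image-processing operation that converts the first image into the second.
The transformation is: converted to grayscale.

All color is removed — every shape is now a shade of grey.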